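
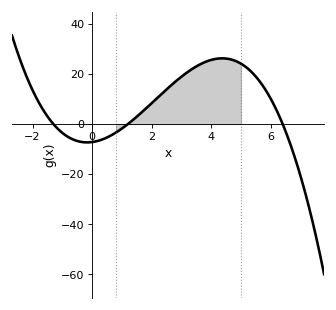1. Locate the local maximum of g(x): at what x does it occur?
4.37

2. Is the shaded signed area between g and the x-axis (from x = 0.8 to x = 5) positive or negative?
positive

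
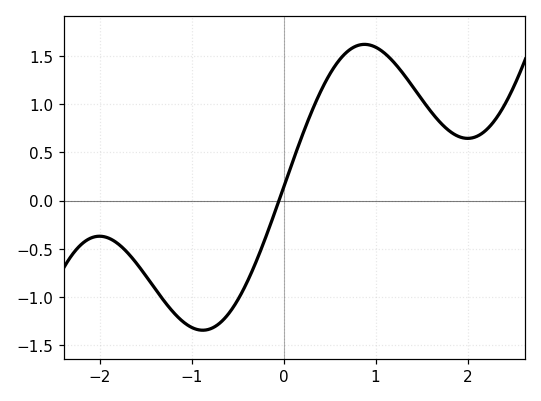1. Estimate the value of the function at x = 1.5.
1.05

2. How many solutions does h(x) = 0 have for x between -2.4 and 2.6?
1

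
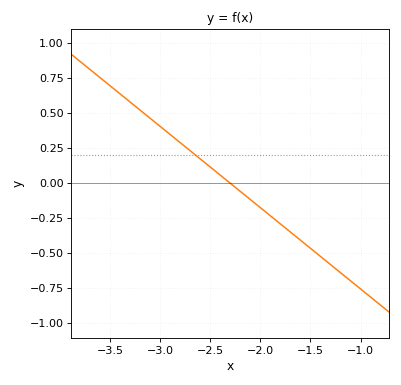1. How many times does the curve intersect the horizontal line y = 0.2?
1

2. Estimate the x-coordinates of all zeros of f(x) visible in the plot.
-2.3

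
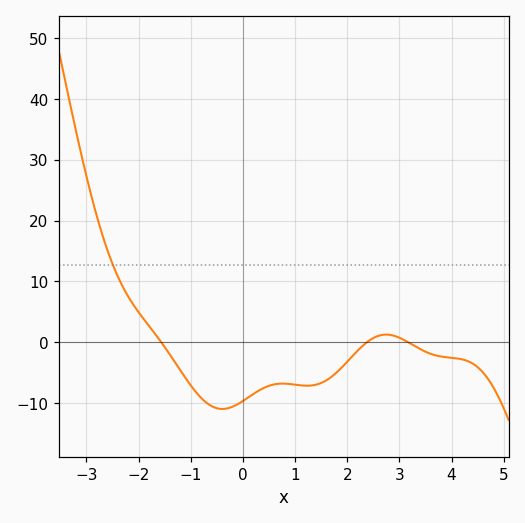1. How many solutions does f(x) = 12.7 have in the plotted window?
1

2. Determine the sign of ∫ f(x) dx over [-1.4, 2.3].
negative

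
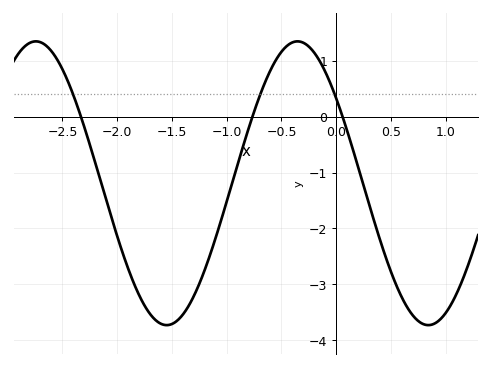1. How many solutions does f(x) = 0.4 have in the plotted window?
3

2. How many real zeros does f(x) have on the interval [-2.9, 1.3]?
3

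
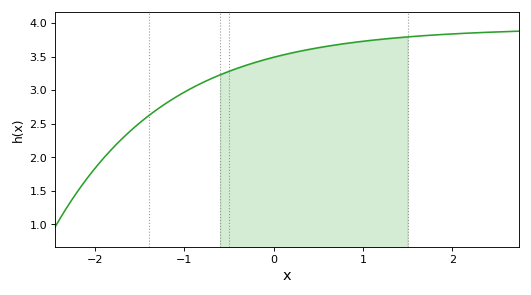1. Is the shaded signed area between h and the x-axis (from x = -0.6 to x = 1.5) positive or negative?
positive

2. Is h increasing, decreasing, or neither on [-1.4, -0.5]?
increasing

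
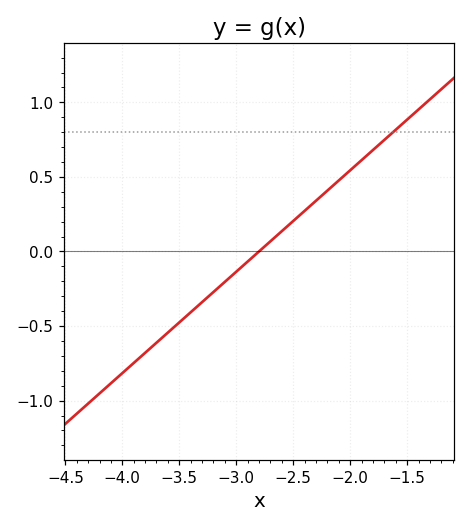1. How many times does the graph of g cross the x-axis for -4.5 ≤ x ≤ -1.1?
1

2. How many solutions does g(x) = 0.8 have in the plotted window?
1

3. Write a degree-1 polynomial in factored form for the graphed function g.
y = 0.68(x + 2.8)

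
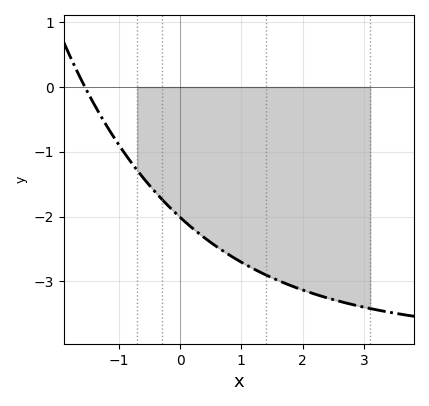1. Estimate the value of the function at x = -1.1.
-0.744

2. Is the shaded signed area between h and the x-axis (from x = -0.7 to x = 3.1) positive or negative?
negative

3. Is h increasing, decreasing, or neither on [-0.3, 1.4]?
decreasing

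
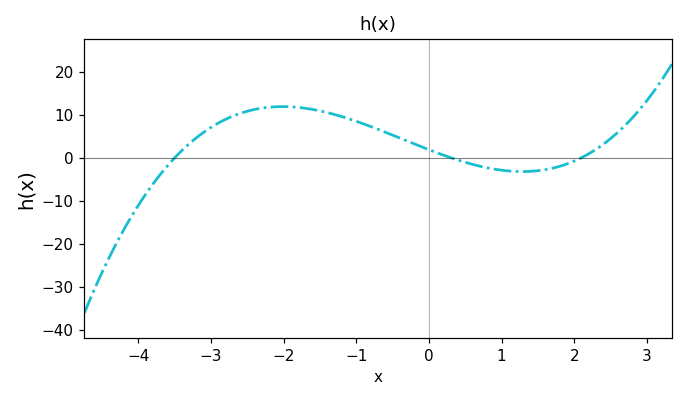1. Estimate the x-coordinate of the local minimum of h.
1.29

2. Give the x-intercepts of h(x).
-3.5, 0.3, 2.1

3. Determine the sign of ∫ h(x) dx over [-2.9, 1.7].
positive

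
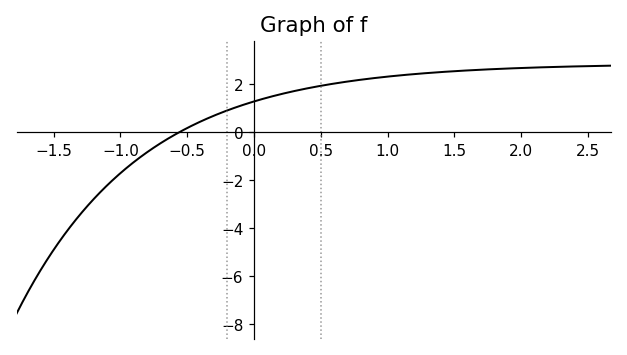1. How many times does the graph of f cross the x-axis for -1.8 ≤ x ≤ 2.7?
1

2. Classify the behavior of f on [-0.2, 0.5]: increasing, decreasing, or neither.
increasing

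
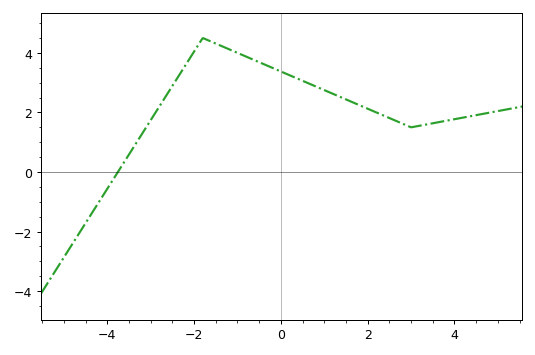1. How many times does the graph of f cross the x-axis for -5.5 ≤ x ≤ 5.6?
1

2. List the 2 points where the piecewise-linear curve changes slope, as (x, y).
(-1.8, 4.5); (3, 1.5)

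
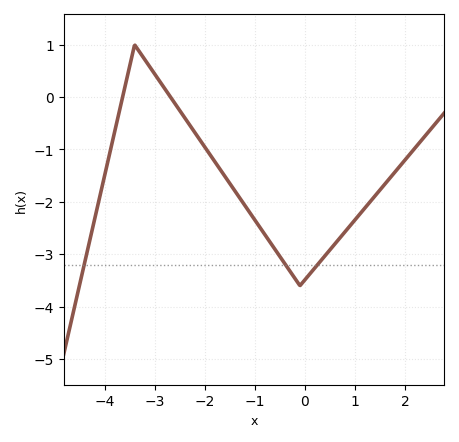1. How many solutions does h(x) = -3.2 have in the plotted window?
3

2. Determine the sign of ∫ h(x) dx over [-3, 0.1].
negative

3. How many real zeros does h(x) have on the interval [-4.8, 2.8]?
2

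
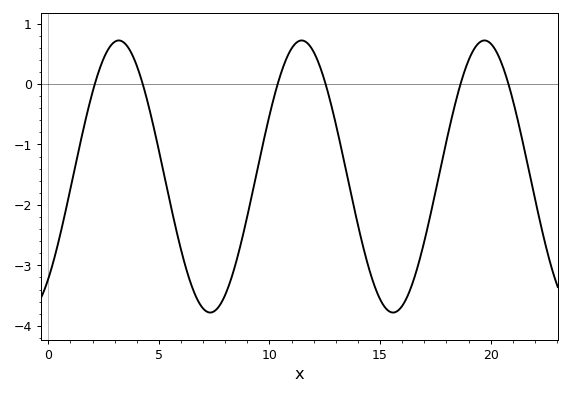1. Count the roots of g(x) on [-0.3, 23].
6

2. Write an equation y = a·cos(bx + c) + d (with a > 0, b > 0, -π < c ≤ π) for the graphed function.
y = 2.25cos(0.76x - 2.4) - 1.53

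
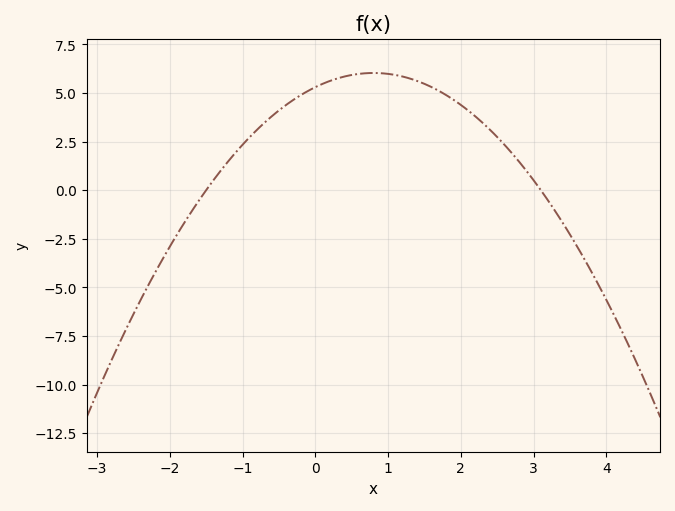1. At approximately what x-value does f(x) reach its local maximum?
0.8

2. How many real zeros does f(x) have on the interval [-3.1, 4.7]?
2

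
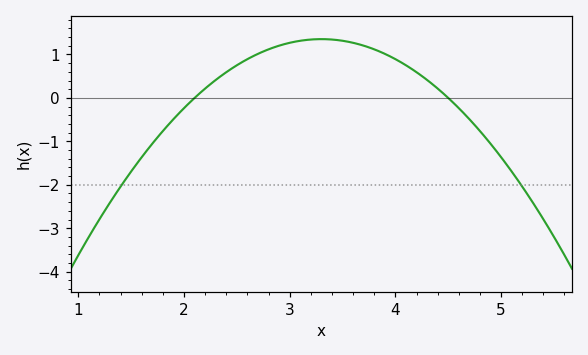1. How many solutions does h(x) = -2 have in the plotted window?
2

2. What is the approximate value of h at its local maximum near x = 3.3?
1.4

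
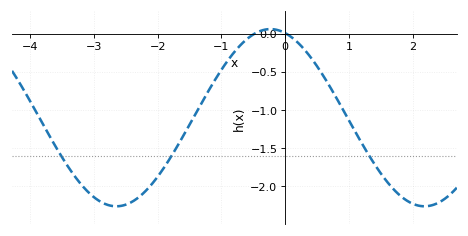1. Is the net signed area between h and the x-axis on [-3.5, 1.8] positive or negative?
negative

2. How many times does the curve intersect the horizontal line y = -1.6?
3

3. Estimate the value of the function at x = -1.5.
-1.2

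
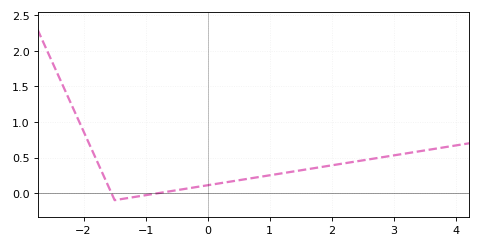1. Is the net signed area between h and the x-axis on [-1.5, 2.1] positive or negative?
positive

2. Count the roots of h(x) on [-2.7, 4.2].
2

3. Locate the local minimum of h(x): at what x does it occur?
-1.5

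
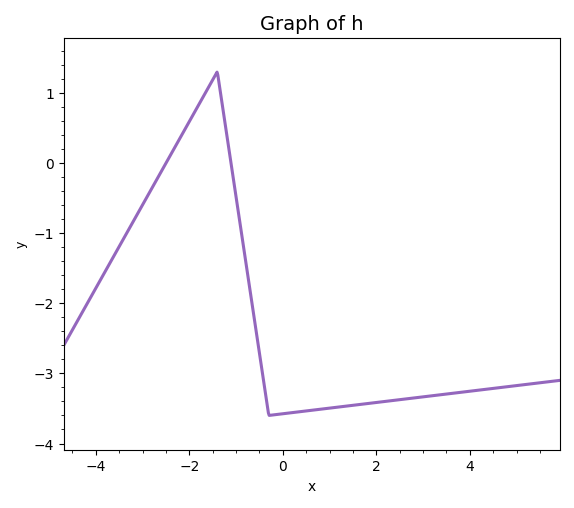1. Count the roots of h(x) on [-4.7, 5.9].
2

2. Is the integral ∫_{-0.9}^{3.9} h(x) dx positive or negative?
negative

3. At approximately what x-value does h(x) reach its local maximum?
-1.4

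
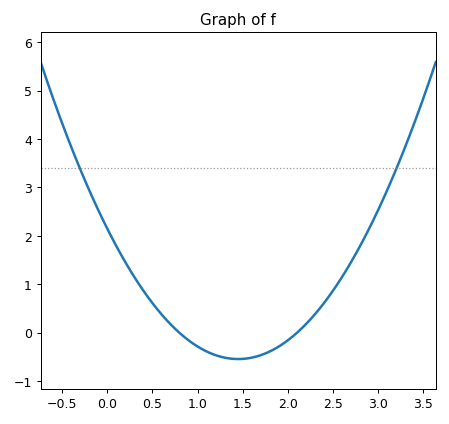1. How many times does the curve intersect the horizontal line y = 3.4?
2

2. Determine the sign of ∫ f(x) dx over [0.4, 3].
positive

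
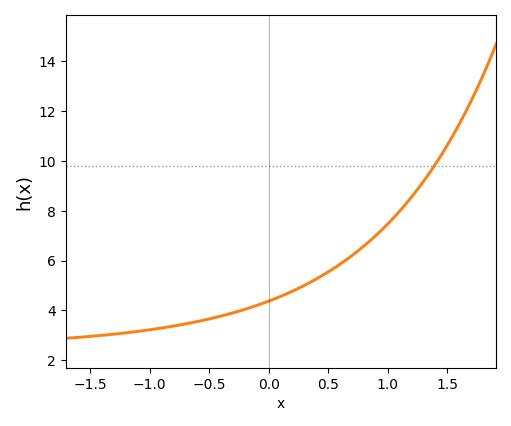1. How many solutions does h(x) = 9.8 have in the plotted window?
1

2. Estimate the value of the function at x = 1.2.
8.54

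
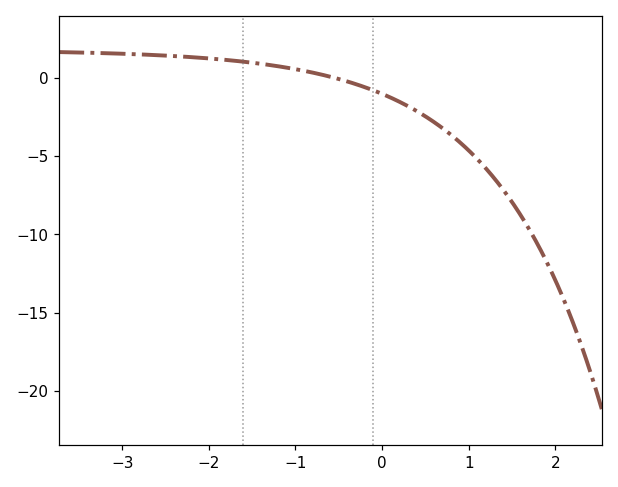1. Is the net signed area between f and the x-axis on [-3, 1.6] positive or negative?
negative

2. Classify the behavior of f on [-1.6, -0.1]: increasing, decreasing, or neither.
decreasing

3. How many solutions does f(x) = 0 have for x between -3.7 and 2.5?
1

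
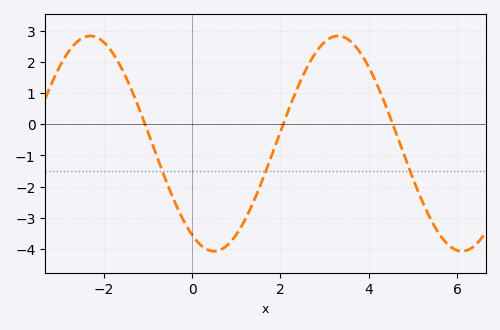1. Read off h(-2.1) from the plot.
2.74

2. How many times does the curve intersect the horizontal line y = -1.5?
3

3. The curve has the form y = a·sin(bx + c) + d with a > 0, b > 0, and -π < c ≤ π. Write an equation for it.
y = 3.45sin(1.12x - 2.13) - 0.62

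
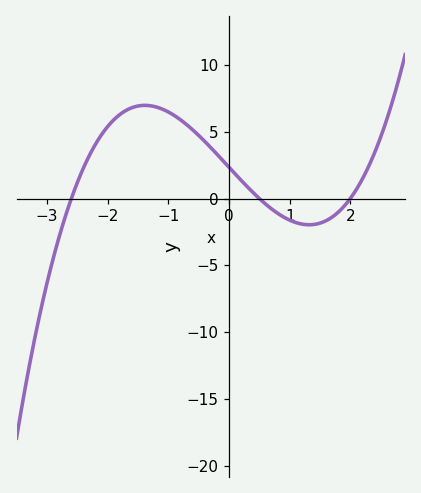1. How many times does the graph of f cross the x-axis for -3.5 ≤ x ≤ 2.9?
3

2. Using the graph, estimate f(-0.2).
3.33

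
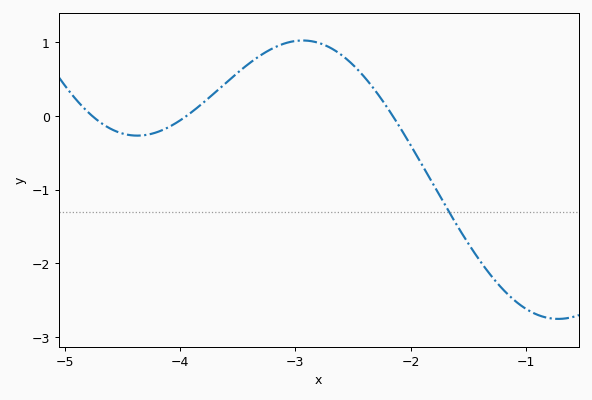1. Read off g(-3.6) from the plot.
0.4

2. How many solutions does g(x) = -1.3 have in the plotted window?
1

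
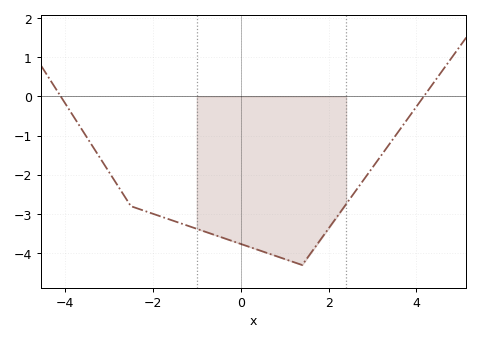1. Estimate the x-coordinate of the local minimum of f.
1.4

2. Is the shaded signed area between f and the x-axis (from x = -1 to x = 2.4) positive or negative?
negative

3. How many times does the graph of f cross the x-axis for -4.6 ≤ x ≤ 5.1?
2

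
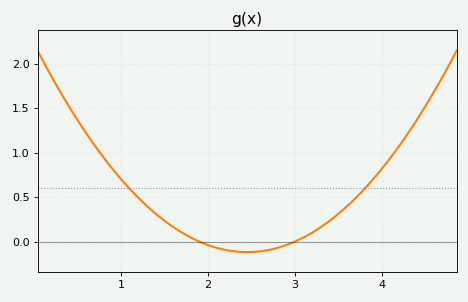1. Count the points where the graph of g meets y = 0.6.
2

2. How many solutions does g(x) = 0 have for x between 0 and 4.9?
2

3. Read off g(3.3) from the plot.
0.164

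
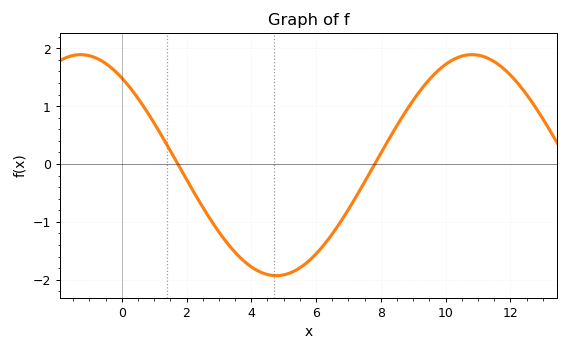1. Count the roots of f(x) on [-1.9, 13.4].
2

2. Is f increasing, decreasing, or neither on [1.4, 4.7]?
decreasing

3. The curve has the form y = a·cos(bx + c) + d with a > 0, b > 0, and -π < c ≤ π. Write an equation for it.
y = 1.91cos(0.52x + 0.66) - 0.02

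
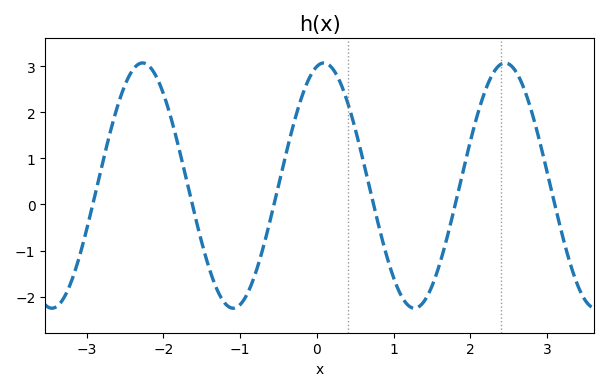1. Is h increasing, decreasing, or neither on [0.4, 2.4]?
neither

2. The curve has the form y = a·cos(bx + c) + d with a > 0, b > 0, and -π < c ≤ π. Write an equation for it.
y = 2.66cos(2.66x - 0.24) + 0.41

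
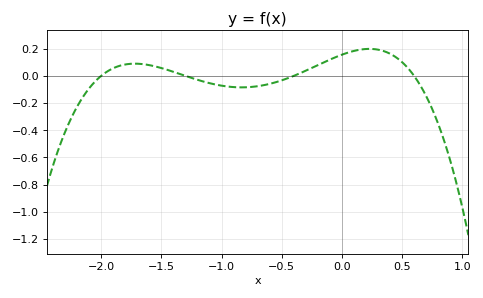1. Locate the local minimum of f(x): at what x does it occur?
-0.85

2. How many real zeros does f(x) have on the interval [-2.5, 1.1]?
4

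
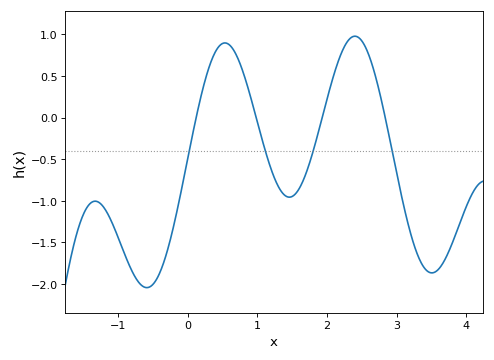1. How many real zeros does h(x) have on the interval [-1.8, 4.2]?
4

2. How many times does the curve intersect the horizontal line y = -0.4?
4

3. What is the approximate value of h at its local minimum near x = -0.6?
-2.05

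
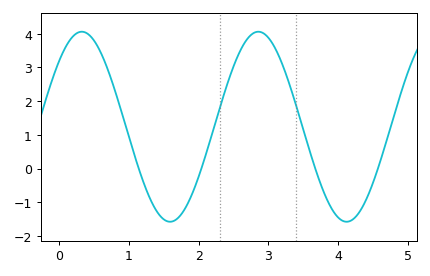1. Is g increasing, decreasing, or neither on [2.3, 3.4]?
neither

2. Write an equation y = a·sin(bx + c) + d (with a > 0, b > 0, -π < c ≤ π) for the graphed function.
y = 2.82sin(2.48x + 0.77) + 1.24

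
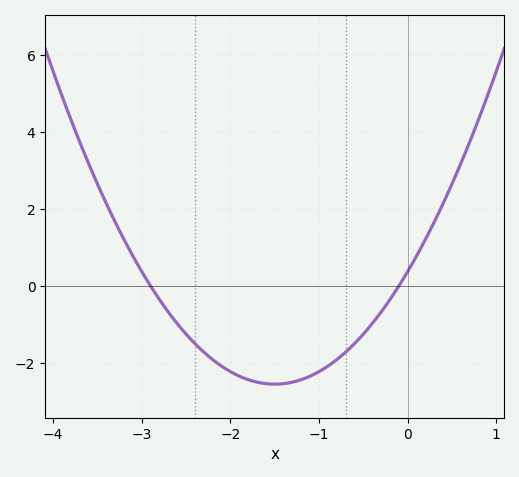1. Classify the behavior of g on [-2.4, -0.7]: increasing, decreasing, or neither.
neither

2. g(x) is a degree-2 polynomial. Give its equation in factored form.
y = 1.3(x + 2.9)(x + 0.1)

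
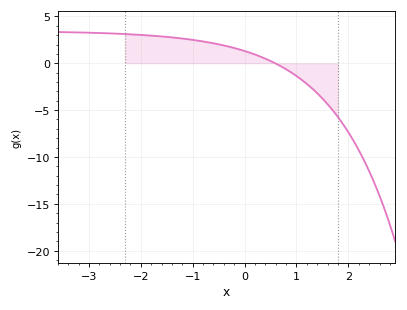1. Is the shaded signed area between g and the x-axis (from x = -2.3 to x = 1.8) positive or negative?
positive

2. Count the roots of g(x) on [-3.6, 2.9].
1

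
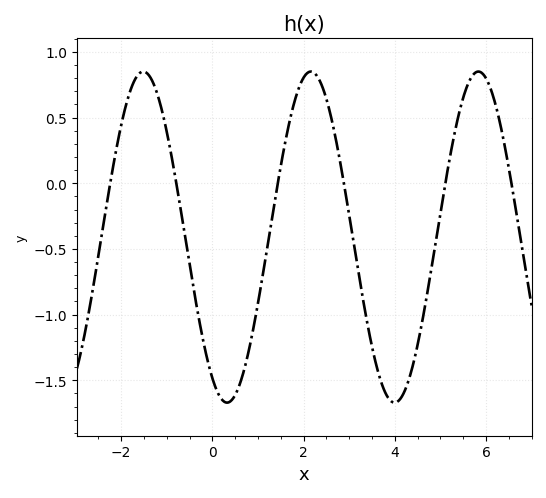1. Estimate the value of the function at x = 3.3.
-0.877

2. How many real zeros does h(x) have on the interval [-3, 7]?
6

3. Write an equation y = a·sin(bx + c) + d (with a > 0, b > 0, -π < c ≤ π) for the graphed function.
y = 1.26sin(1.71x - 2.12) - 0.41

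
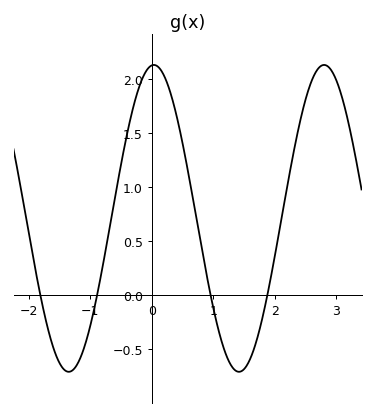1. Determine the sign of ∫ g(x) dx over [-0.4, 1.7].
positive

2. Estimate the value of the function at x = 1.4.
-0.709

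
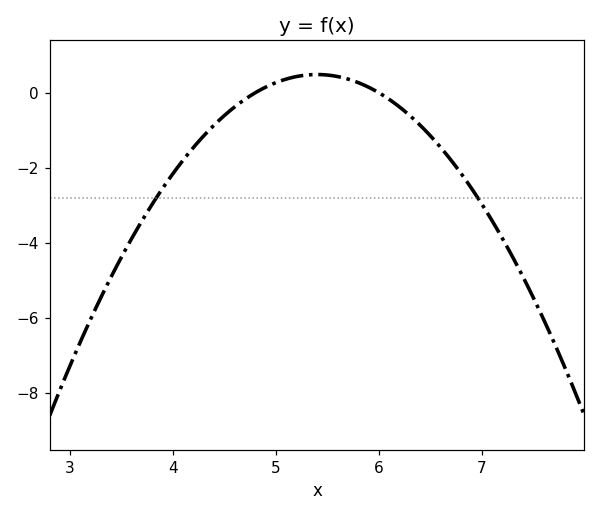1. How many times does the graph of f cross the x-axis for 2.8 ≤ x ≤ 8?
2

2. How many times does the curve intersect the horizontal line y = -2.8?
2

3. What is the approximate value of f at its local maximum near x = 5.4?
0.4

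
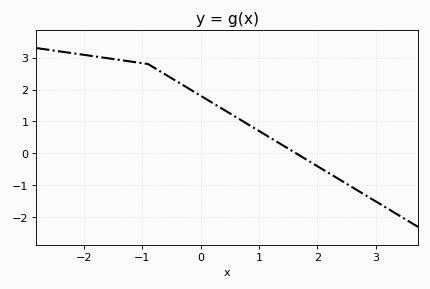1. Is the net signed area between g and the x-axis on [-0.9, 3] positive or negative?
positive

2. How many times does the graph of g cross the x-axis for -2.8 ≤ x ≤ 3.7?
1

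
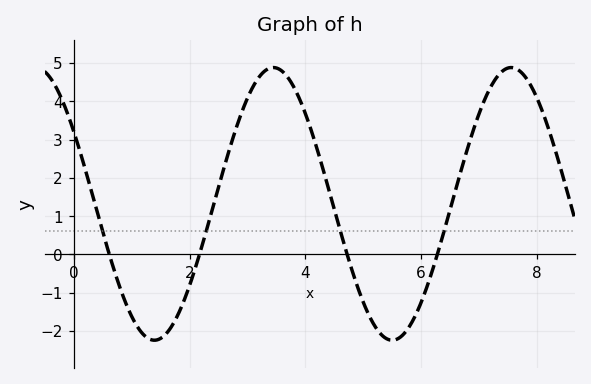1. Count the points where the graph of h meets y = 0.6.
4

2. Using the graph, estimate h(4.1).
3.2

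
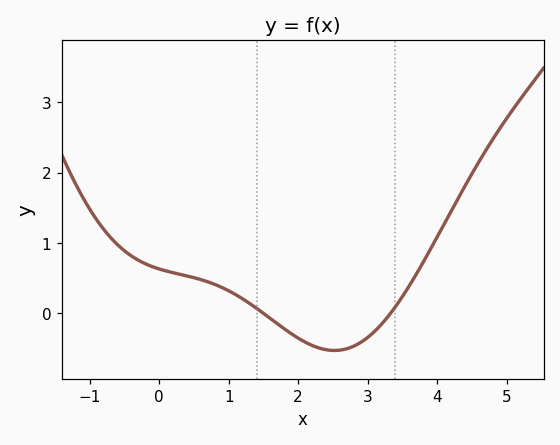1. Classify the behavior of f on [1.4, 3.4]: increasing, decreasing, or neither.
neither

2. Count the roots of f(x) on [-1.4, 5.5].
2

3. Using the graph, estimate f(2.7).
-0.5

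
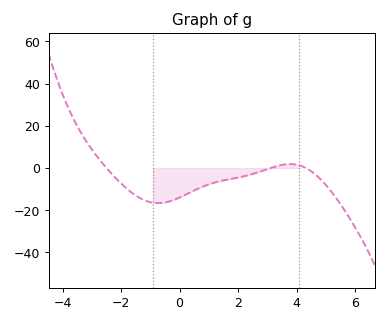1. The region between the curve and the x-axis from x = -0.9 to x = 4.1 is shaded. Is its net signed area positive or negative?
negative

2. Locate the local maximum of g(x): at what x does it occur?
3.8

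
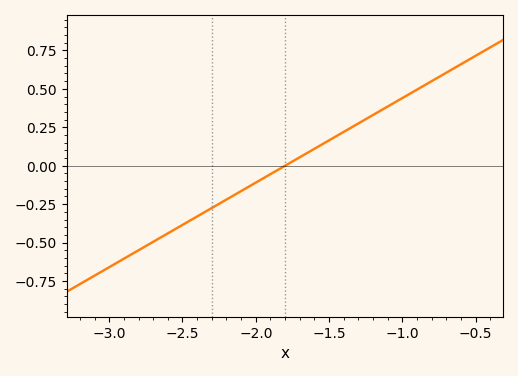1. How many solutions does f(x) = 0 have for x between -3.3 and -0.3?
1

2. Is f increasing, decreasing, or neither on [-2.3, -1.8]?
increasing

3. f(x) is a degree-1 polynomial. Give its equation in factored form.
y = 0.55(x + 1.8)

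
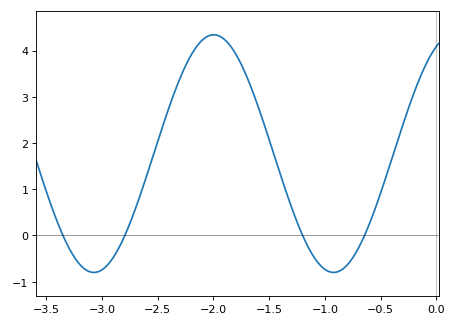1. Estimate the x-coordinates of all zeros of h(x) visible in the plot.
-3.35, -2.8, -1.2, -0.65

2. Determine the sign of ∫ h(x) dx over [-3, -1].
positive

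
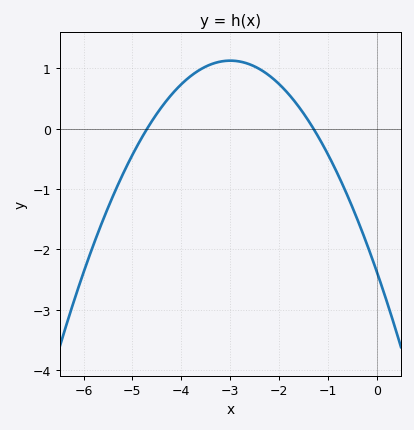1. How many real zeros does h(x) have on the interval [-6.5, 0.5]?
2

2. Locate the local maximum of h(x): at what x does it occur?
-3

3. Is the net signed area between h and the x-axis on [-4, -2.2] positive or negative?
positive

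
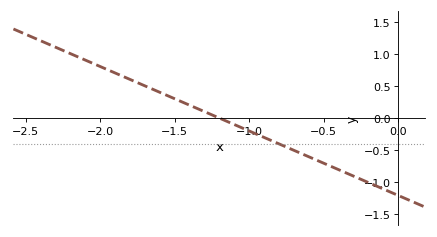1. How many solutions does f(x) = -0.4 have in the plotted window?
1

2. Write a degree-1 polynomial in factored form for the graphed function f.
y = -1.01(x + 1.2)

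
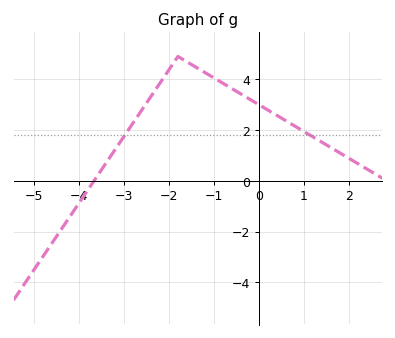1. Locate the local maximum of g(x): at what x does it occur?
-1.8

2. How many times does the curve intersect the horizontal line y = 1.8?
2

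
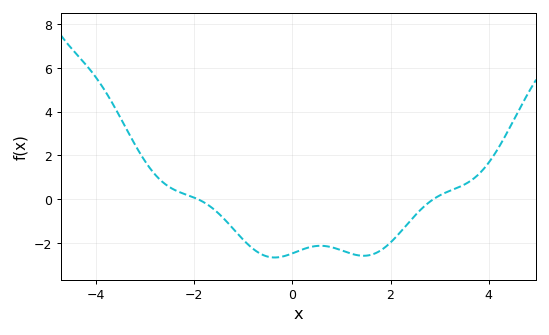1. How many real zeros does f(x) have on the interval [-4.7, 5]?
2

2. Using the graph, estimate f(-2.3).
0.4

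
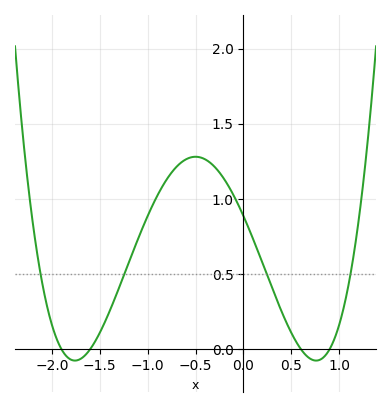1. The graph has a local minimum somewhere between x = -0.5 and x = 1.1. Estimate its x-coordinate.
0.8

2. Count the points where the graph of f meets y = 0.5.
4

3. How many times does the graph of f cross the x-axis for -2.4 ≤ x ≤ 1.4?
4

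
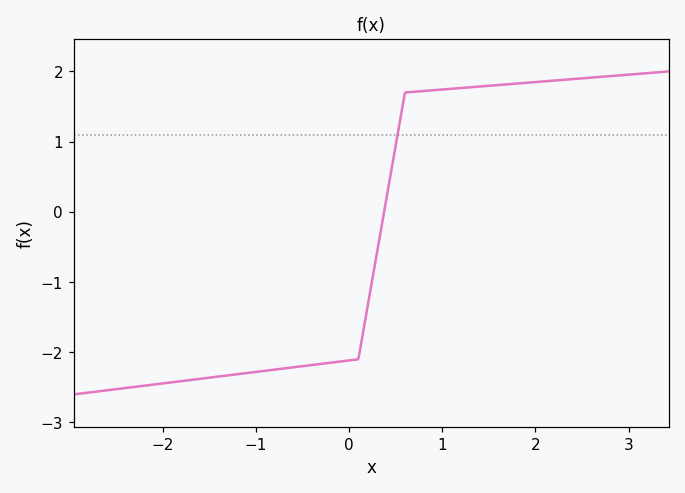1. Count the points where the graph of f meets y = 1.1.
1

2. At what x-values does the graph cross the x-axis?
0.4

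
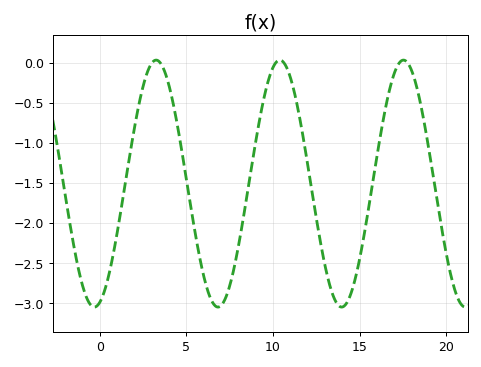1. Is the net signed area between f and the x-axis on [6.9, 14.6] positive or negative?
negative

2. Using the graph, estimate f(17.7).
0.013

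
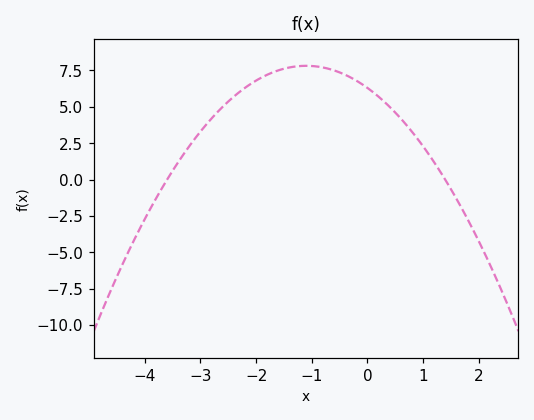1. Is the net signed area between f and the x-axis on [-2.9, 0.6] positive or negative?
positive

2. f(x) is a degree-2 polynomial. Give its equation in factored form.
y = -1.25(x + 3.6)(x - 1.4)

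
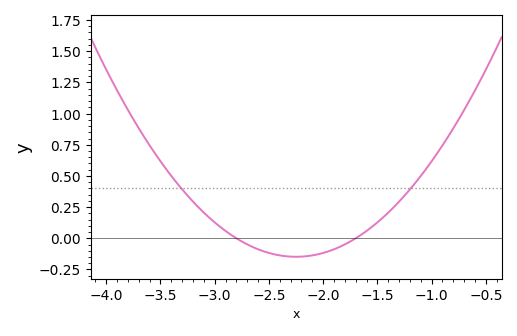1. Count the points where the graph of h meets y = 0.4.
2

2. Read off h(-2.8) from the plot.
0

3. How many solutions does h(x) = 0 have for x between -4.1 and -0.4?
2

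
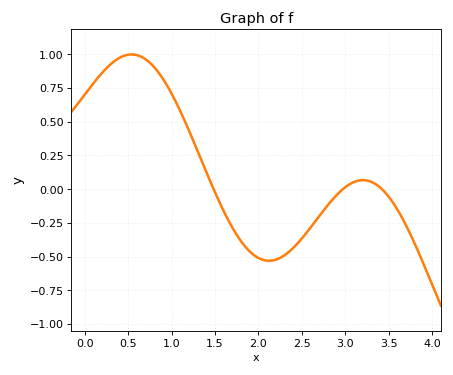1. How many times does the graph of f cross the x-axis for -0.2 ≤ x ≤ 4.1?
3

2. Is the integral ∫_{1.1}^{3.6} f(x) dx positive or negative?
negative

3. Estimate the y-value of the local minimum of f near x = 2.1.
-0.55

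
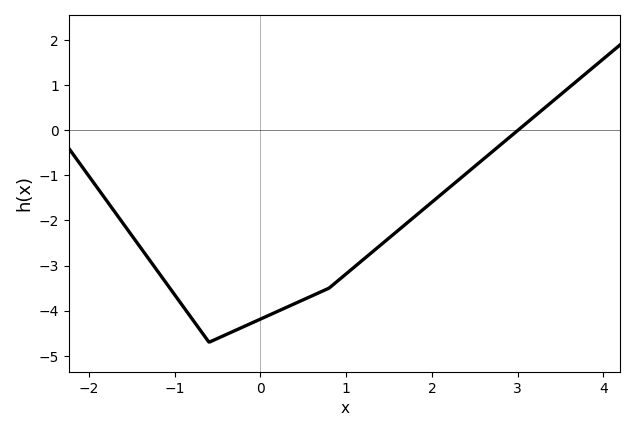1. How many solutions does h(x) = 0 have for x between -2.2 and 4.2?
1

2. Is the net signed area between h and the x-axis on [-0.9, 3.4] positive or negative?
negative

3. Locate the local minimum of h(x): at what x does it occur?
-0.598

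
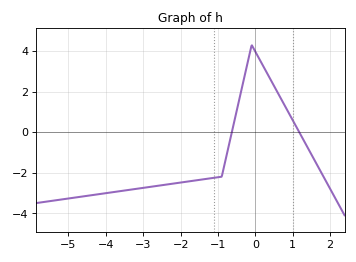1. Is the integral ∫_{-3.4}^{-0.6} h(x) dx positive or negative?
negative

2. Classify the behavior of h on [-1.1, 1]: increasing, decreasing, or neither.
neither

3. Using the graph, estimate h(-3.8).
-2.96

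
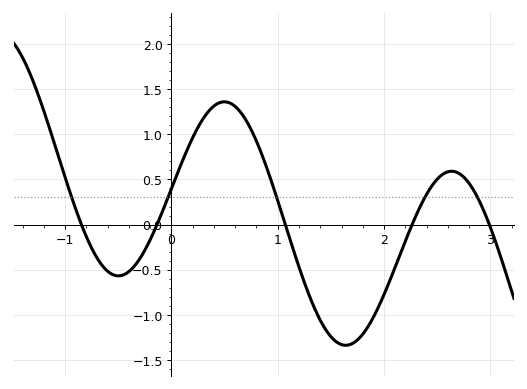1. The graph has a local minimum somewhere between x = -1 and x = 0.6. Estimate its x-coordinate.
-0.499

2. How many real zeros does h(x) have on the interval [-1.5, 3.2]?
5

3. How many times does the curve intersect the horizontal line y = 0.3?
5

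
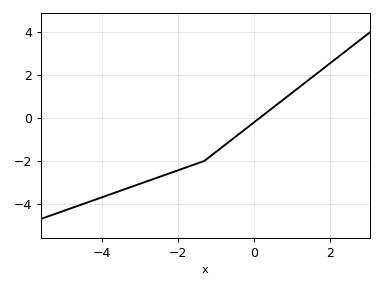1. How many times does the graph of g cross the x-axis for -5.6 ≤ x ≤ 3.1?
1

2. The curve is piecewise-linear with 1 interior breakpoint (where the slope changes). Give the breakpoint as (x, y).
(-1.3, -2)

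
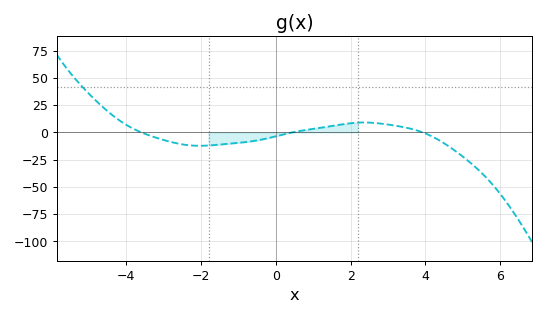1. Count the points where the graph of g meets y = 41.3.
1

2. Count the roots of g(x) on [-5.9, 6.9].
3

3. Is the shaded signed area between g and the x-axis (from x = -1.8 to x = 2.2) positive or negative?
negative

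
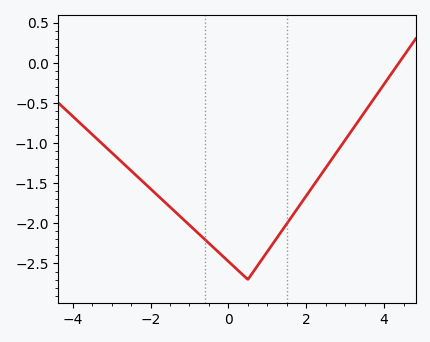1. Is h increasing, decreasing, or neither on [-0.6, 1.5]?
neither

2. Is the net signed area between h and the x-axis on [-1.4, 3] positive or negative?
negative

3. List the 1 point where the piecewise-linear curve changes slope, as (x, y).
(0.5, -2.7)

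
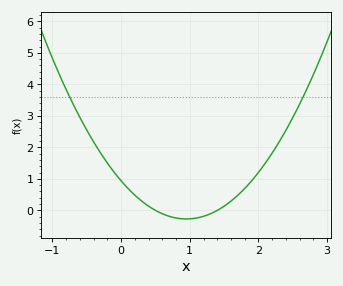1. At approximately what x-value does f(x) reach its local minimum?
0.9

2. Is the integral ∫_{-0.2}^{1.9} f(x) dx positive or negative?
positive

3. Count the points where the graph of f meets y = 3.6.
2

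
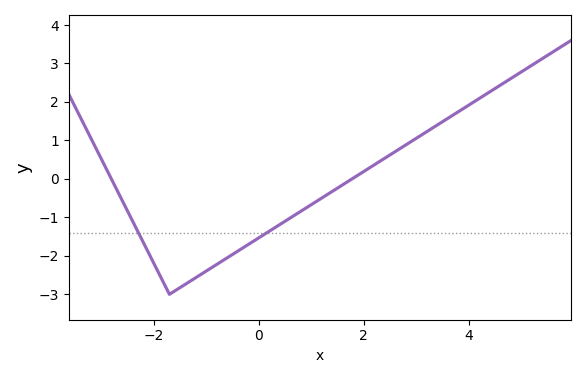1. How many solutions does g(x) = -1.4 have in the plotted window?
2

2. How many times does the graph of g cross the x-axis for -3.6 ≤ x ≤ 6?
2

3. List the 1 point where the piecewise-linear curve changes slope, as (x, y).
(-1.7, -3)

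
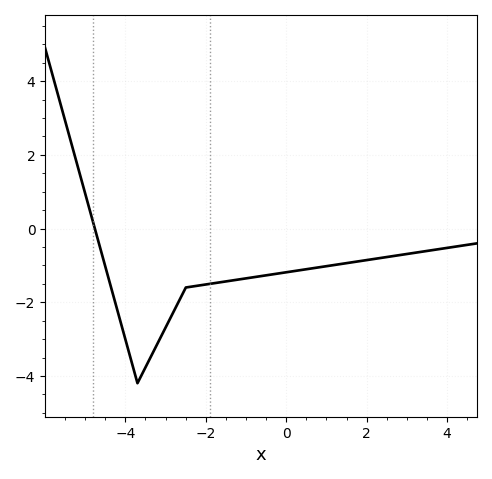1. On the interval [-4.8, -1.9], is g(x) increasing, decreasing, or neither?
neither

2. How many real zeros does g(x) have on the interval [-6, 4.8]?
1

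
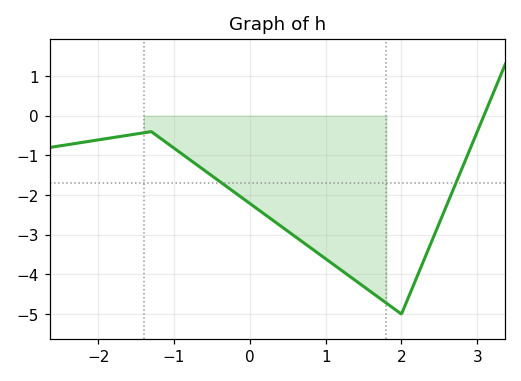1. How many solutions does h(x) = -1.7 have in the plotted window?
2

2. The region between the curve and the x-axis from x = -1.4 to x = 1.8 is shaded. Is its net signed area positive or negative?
negative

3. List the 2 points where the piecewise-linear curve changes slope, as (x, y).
(-1.3, -0.4); (2, -5)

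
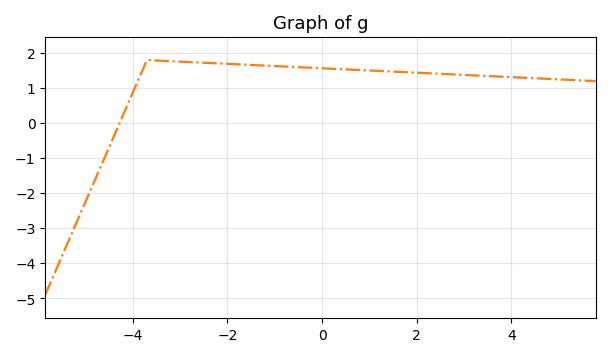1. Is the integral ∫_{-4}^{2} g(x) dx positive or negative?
positive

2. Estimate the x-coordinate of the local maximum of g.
-3.6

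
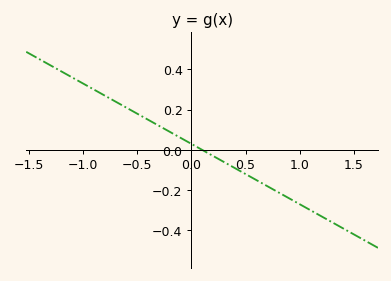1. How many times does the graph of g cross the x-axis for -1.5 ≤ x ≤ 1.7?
1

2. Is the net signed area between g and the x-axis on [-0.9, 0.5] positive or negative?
positive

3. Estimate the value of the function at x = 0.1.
0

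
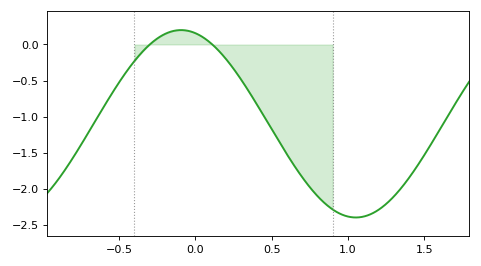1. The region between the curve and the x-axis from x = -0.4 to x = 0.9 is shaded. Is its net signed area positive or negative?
negative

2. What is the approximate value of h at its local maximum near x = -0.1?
0.2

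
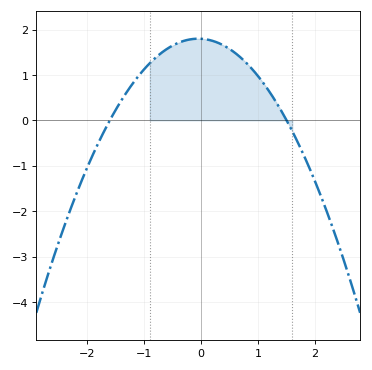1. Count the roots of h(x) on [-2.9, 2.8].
2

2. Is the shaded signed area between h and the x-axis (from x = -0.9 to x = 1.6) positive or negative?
positive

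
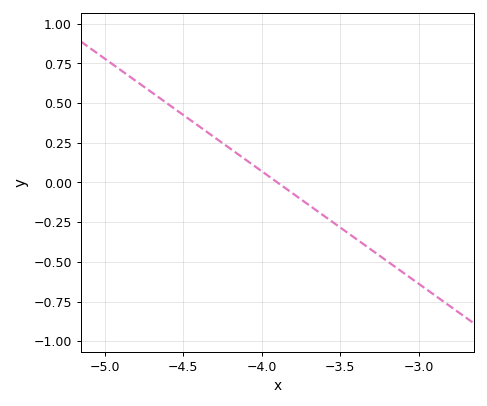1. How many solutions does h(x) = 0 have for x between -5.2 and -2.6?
1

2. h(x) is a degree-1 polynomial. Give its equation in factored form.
y = -0.71(x + 3.9)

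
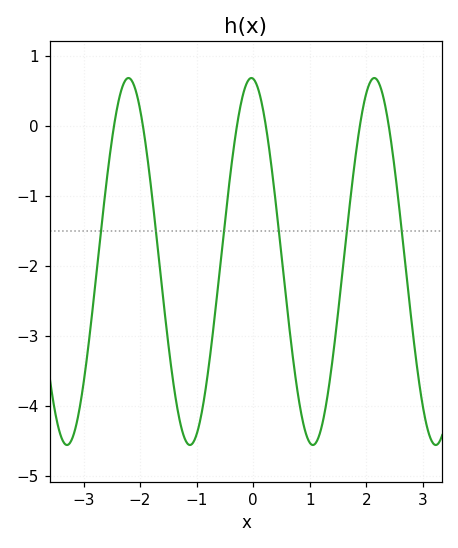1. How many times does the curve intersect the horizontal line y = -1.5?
6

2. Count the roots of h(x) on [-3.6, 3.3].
6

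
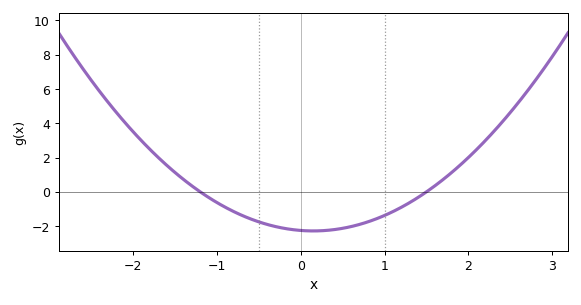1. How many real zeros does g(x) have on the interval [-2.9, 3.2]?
2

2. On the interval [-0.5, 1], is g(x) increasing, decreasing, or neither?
neither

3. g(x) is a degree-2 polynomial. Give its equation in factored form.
y = 1.25(x + 1.2)(x - 1.5)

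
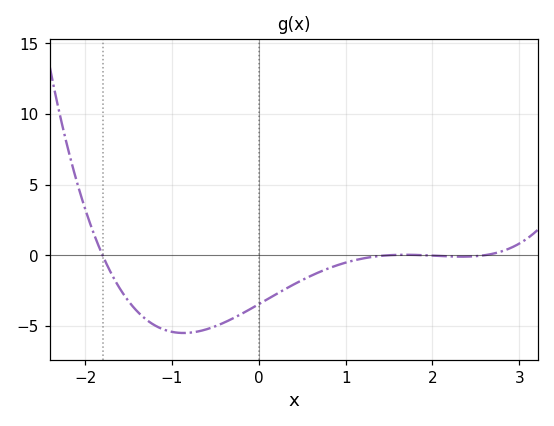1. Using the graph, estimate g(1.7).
0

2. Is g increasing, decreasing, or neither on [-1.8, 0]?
neither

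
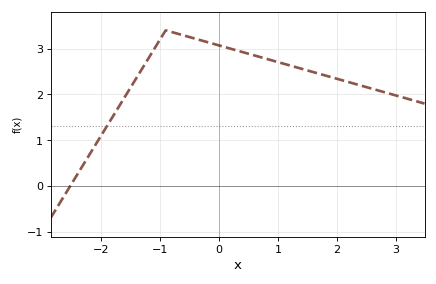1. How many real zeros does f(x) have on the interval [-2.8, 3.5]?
1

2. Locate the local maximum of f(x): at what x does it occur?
-0.9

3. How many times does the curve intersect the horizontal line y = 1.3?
1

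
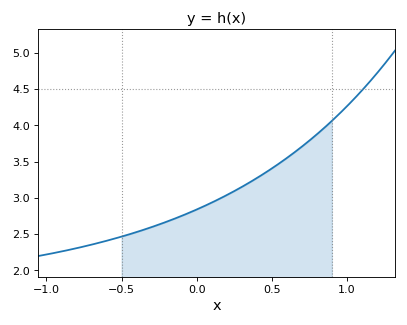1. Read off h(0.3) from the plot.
3.15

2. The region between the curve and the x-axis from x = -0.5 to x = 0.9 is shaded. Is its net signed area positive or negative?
positive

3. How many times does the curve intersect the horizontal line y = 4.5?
1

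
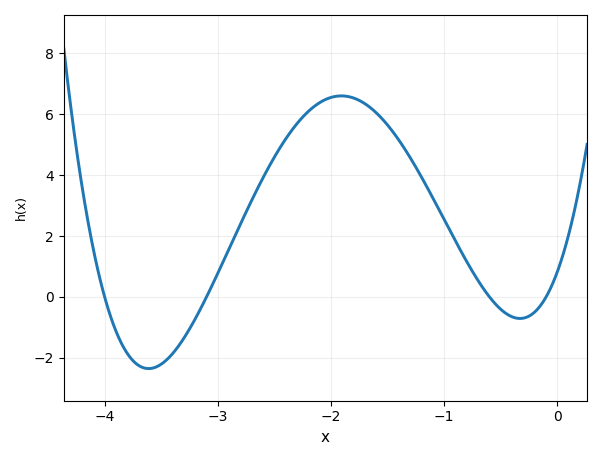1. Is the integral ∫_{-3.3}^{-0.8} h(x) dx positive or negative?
positive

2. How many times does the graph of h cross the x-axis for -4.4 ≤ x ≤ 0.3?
4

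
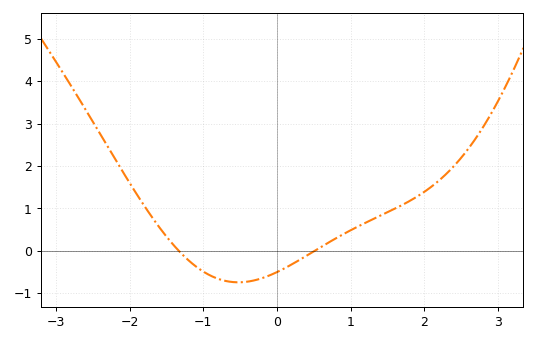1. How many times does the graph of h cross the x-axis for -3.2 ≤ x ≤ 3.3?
2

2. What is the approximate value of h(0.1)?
-0.413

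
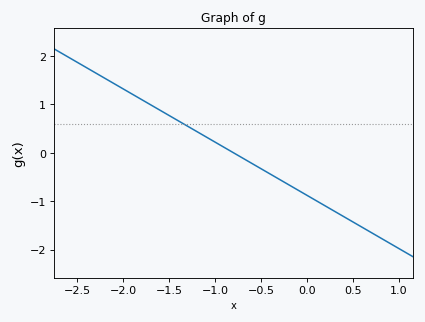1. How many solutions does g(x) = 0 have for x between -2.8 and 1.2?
1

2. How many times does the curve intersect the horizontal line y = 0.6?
1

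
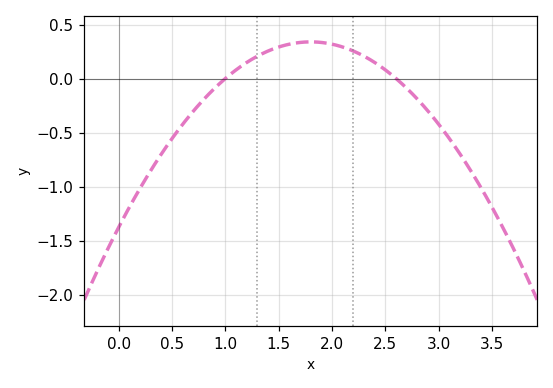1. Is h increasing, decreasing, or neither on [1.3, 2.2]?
neither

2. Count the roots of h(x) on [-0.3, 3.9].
2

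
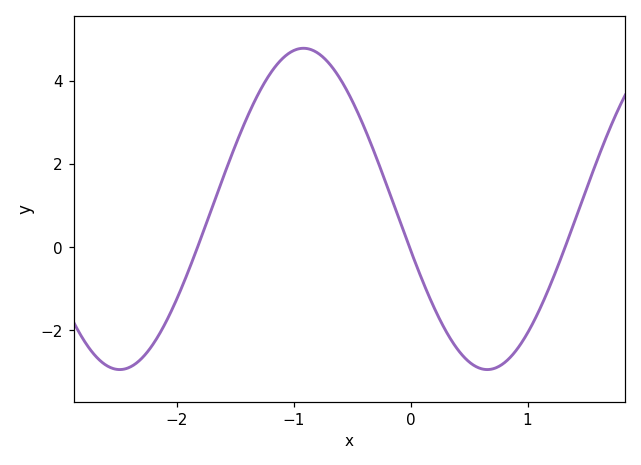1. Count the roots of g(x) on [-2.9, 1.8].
3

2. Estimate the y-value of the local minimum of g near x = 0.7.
-3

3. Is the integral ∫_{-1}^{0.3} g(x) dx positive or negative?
positive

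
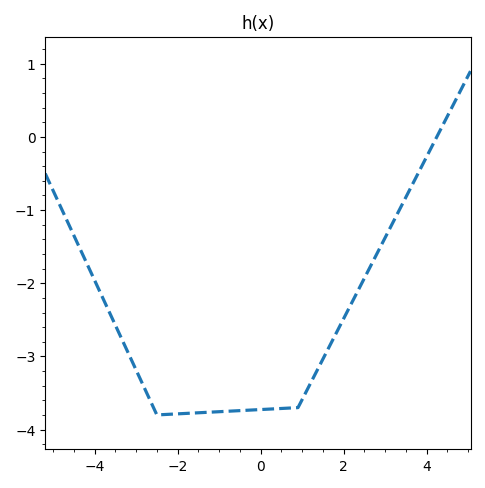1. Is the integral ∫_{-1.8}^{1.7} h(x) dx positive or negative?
negative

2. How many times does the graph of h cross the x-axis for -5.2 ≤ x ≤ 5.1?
1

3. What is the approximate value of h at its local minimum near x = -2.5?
-3.8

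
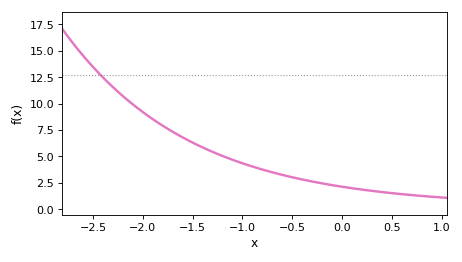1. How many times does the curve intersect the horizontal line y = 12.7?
1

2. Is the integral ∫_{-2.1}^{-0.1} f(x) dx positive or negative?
positive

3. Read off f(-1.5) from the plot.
6.4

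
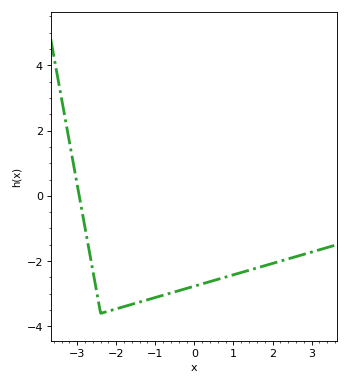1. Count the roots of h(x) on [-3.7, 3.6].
1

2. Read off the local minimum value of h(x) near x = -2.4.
-3.6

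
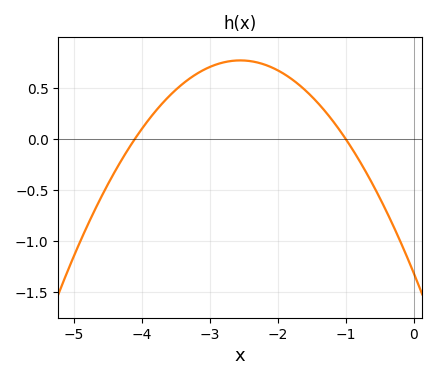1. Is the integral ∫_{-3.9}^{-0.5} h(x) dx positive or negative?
positive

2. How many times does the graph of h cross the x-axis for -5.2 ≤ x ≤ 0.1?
2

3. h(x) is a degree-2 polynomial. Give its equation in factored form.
y = -0.32(x + 4.1)(x + 1)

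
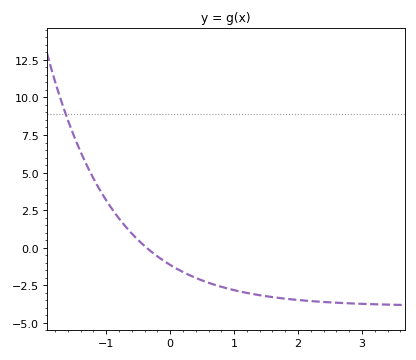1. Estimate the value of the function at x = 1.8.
-3.4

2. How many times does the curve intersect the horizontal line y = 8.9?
1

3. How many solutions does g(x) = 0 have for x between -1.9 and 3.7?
1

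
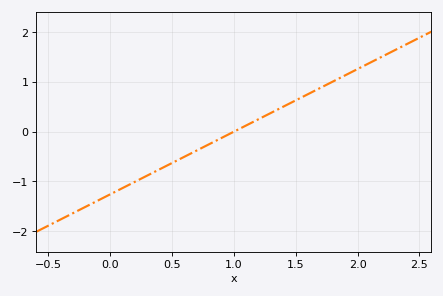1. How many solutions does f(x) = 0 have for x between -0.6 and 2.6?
1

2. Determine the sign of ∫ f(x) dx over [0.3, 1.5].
negative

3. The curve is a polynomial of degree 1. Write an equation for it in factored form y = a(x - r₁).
y = 1.26(x - 1)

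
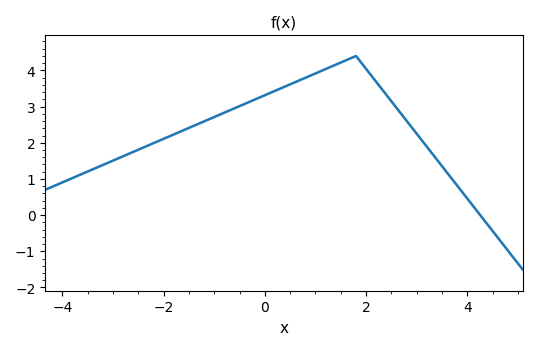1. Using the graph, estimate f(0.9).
3.86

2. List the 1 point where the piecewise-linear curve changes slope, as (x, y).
(1.8, 4.4)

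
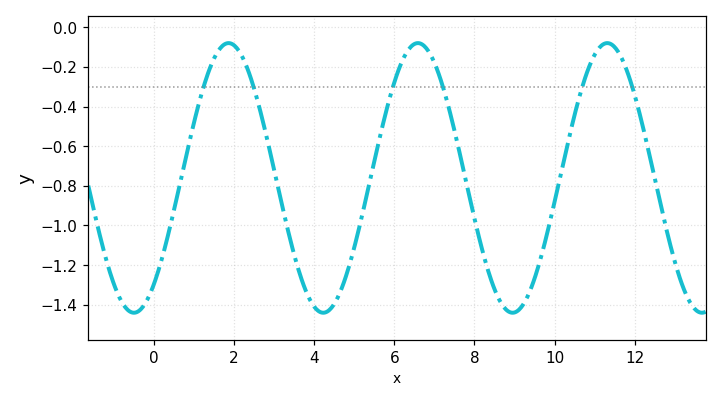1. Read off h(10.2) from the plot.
-0.7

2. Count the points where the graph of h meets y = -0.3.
6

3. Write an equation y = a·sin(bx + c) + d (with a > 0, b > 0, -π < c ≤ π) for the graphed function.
y = 0.68sin(1.3x - 0.91) - 0.76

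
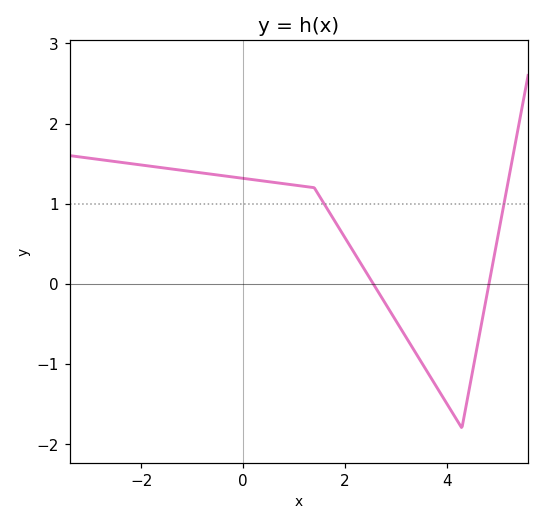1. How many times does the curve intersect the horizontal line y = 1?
2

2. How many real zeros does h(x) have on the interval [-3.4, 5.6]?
2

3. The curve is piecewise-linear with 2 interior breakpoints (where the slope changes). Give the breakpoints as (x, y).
(1.4, 1.2); (4.3, -1.8)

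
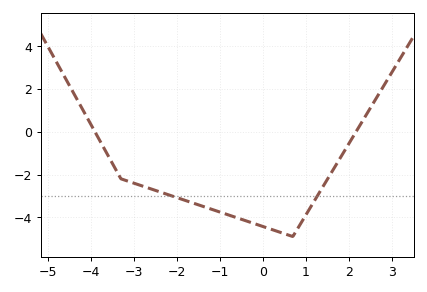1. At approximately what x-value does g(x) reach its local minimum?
0.697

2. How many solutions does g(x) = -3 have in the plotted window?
2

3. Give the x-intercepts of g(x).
-3.9, 2.17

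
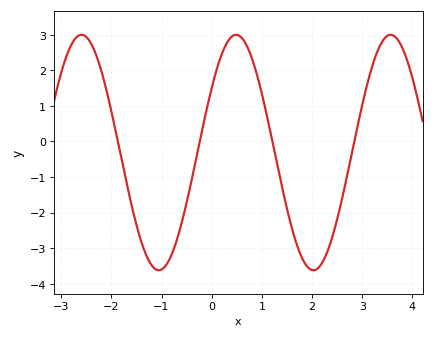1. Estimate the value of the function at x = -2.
0.9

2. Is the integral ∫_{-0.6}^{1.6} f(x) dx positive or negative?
positive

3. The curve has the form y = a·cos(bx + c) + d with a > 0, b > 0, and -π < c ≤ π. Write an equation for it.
y = 3.31cos(2x - 0.99) - 0.31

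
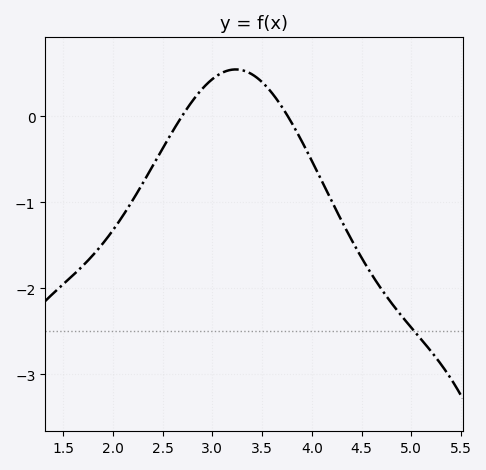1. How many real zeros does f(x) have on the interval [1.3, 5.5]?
2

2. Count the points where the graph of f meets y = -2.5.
1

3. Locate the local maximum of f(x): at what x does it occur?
3.2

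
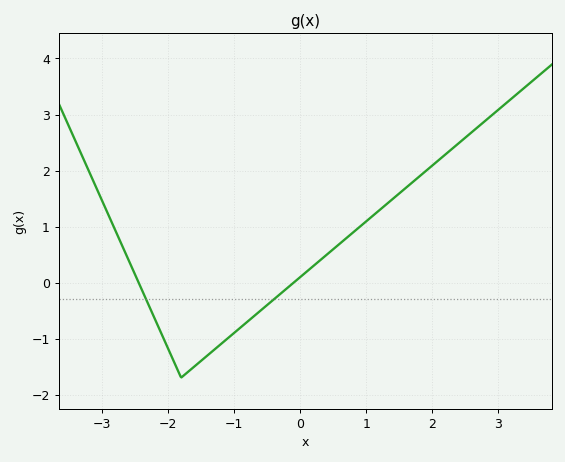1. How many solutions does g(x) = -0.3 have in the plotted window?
2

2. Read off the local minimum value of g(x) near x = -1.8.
-1.7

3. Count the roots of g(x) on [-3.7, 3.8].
2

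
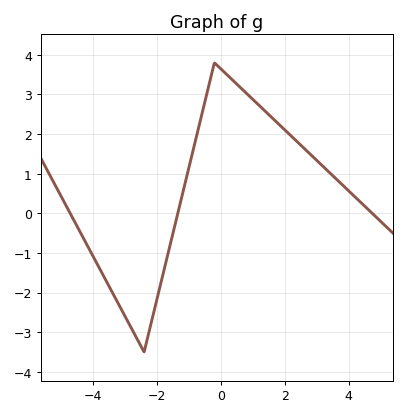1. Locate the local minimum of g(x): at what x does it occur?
-2.4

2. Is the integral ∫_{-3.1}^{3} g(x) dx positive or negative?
positive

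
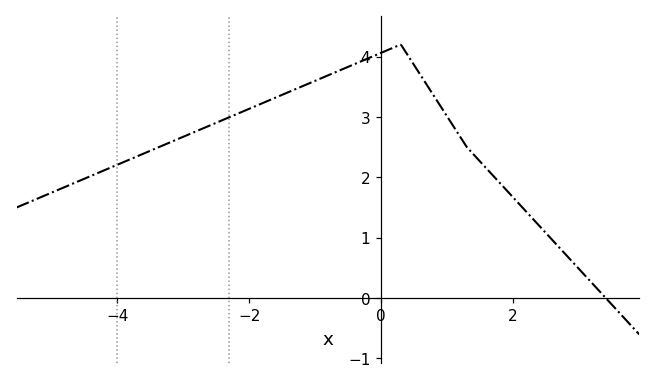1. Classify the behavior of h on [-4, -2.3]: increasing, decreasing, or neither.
increasing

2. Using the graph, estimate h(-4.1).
2.2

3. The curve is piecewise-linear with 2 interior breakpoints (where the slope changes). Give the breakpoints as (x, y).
(0.3, 4.2); (1.3, 2.5)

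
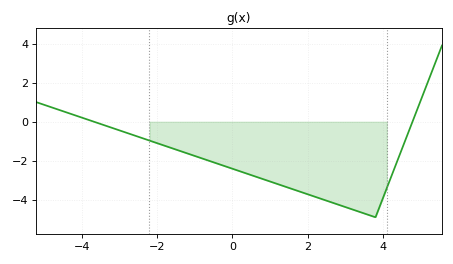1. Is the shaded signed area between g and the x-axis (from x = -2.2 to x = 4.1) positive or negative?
negative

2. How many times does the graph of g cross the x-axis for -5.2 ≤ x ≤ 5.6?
2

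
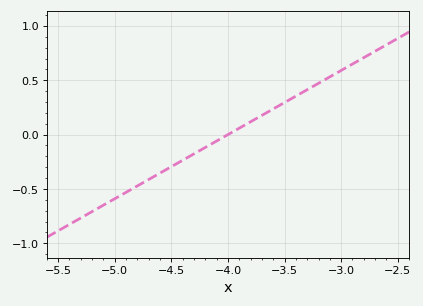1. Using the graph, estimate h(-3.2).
0.472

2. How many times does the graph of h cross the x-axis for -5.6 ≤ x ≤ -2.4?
1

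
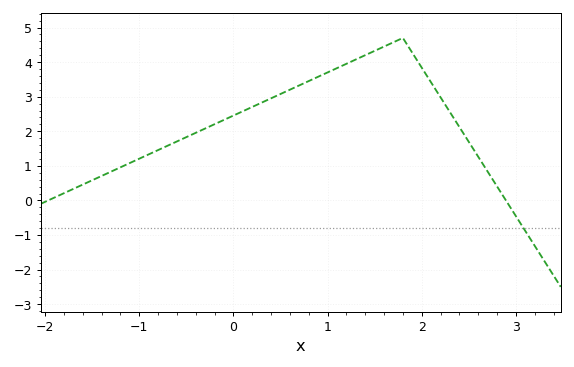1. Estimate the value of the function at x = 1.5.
4.3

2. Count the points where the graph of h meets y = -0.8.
1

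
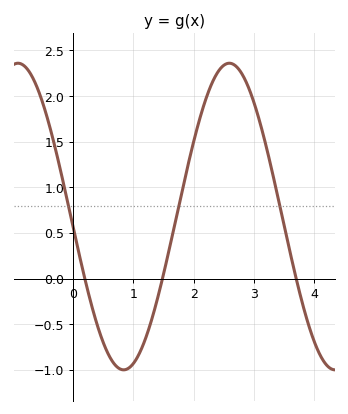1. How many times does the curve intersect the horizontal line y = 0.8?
3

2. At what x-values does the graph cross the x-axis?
0.2, 1.5, 3.7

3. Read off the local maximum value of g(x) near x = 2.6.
2.35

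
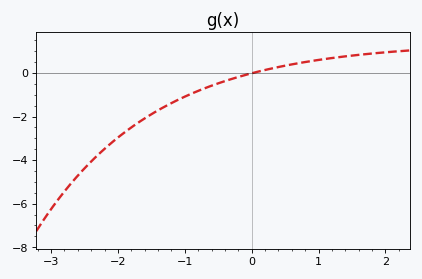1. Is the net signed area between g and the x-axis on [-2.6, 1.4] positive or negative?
negative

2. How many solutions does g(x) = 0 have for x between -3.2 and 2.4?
1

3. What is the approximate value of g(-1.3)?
-1.6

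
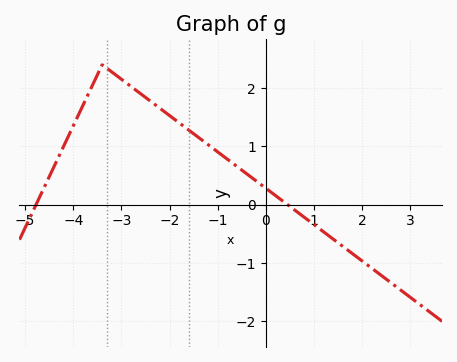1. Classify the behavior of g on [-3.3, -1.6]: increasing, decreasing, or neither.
decreasing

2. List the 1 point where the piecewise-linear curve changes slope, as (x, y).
(-3.4, 2.4)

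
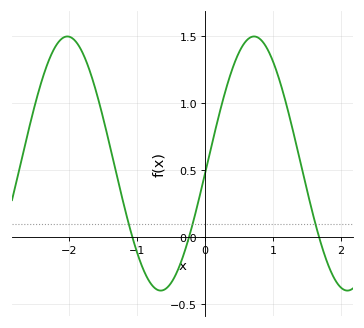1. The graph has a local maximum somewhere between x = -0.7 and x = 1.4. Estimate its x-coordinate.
0.7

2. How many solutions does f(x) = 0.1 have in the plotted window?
3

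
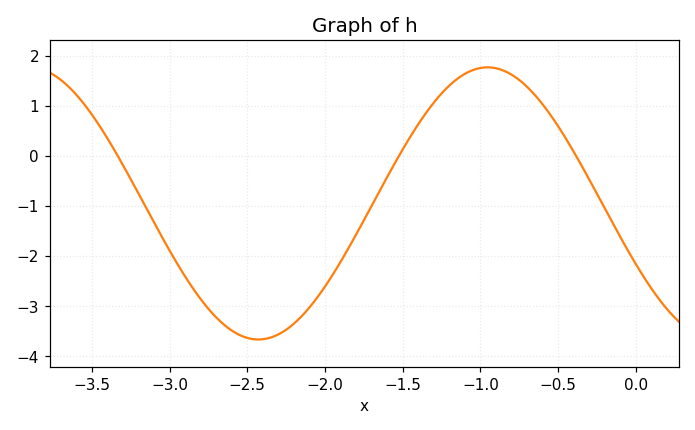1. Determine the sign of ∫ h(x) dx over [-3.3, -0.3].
negative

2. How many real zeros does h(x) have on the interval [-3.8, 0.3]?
3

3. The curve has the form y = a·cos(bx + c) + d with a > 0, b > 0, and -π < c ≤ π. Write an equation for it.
y = 2.72cos(2.13x + 2.03) - 0.95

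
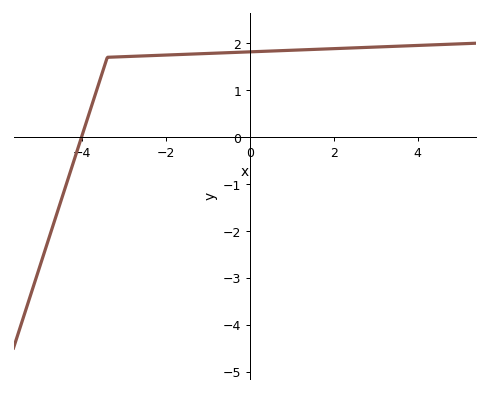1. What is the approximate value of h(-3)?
1.71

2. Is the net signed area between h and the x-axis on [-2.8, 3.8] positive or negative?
positive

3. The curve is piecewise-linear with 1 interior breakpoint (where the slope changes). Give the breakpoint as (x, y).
(-3.4, 1.7)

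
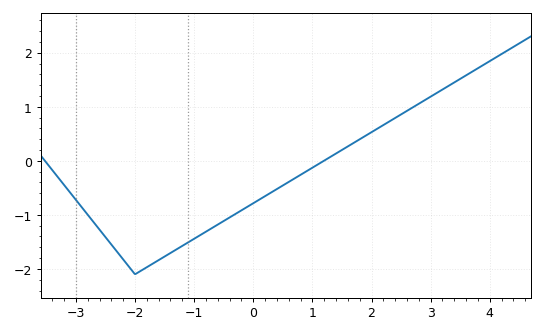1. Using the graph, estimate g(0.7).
-0.325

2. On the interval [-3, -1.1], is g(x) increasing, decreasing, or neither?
neither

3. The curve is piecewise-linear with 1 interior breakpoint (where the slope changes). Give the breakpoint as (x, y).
(-2, -2.1)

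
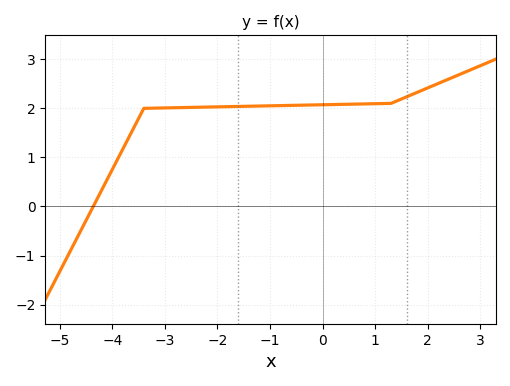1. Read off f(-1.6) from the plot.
2.04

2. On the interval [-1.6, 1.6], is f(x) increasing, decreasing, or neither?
increasing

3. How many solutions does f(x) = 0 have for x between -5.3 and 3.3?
1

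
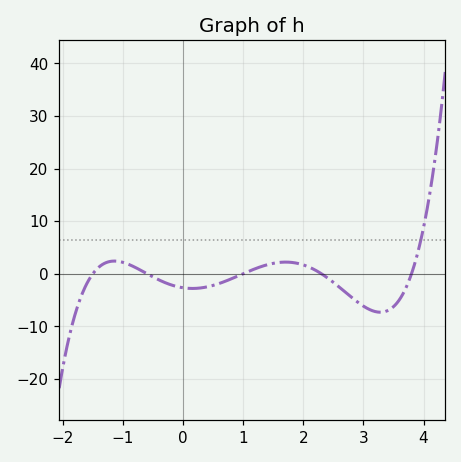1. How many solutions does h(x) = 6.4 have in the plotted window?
1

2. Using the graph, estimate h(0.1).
-2.79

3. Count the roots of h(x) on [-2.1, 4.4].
5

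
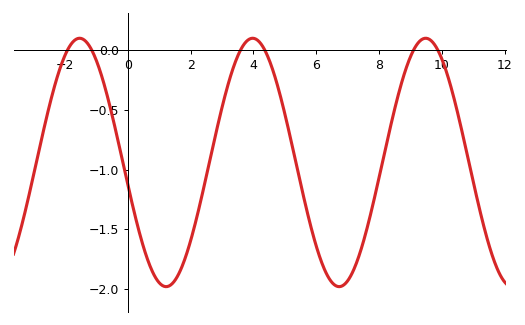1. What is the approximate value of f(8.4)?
-0.6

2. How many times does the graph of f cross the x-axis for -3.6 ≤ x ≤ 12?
6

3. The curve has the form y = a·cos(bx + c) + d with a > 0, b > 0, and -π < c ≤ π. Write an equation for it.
y = 1.04cos(1.1x + 1.8) - 0.94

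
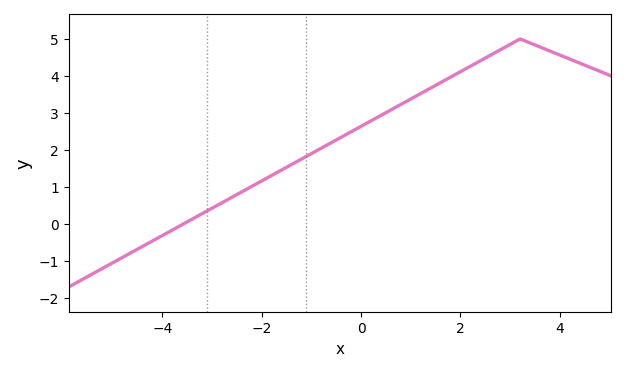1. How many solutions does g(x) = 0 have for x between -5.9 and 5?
1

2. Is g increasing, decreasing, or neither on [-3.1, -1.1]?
increasing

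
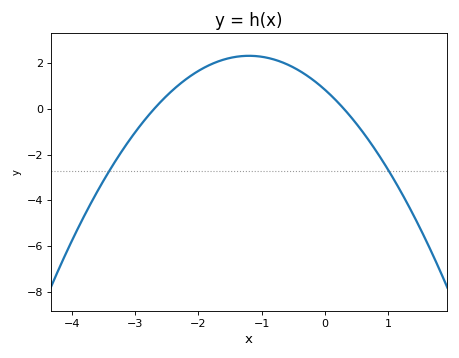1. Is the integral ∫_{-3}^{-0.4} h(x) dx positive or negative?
positive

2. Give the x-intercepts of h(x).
-2.7, 0.3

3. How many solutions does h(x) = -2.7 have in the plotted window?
2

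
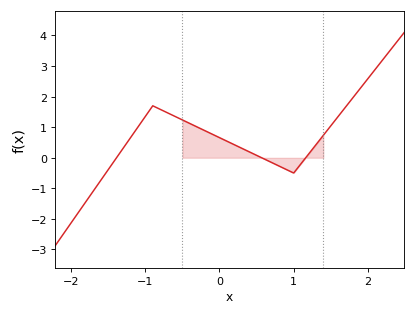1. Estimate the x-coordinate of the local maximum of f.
-0.9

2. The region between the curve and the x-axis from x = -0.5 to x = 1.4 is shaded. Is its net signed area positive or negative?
positive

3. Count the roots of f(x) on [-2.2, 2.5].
3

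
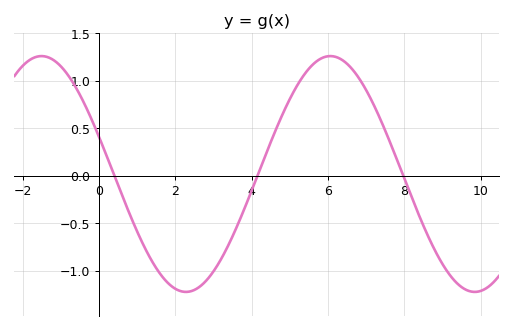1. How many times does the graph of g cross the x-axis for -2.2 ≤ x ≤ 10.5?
3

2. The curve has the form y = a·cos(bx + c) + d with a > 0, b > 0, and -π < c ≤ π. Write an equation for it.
y = 1.24cos(0.83x + 1.2) + 0.02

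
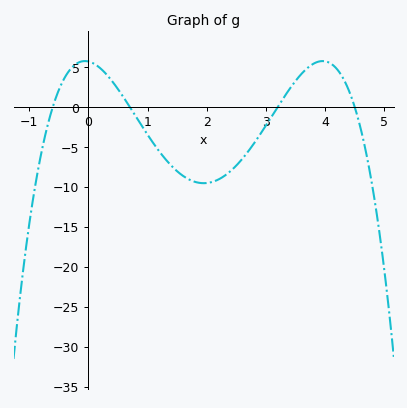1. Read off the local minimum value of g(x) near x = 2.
-9.55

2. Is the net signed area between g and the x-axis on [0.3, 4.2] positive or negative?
negative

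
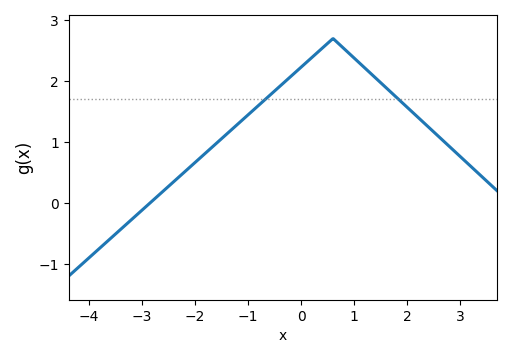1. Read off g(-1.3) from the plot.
1.2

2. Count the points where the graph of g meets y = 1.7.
2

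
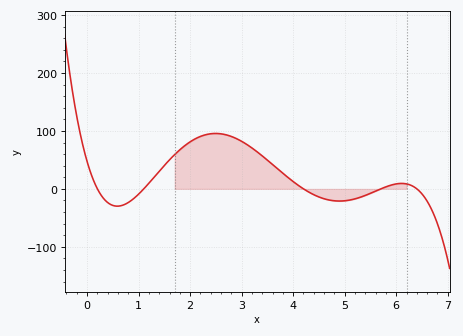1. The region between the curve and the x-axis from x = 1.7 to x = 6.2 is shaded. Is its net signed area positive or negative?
positive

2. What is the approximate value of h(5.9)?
6.51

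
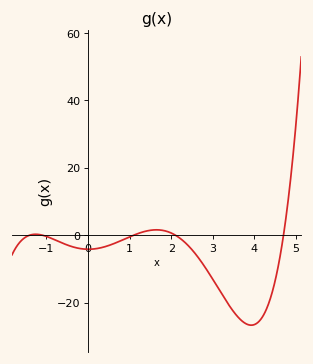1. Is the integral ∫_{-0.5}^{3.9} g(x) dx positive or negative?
negative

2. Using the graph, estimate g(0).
-4.18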